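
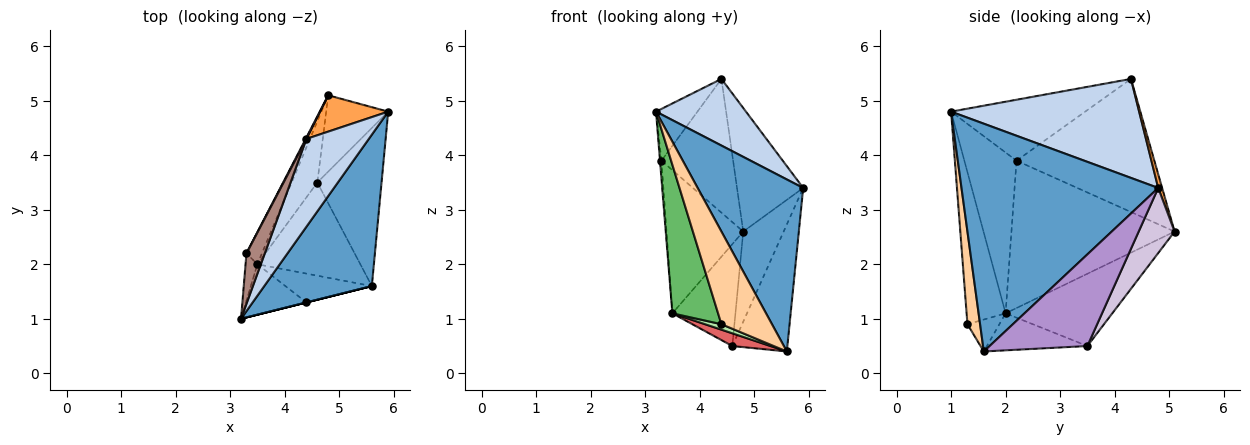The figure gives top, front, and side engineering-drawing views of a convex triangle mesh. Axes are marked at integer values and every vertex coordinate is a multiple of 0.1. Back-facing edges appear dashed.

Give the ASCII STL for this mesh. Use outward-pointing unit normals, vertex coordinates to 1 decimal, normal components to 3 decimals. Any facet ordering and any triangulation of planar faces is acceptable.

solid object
 facet normal 0.814 -0.436 0.384
  outer loop
   vertex 5.6 1.6 0.4
   vertex 5.9 4.8 3.4
   vertex 3.2 1.0 4.8
  endloop
 endfacet
 facet normal 0.784 -0.375 0.494
  outer loop
   vertex 4.4 4.3 5.4
   vertex 3.2 1.0 4.8
   vertex 5.9 4.8 3.4
  endloop
 endfacet
 facet normal 0.056 0.958 0.282
  outer loop
   vertex 4.4 4.3 5.4
   vertex 5.9 4.8 3.4
   vertex 4.8 5.1 2.6
  endloop
 endfacet
 facet normal 0.243 -0.970 0.000
  outer loop
   vertex 4.4 1.3 0.9
   vertex 5.6 1.6 0.4
   vertex 3.2 1.0 4.8
  endloop
 endfacet
 facet normal -0.628 -0.737 -0.250
  outer loop
   vertex 4.4 1.3 0.9
   vertex 3.2 1.0 4.8
   vertex 3.5 2.0 1.1
  endloop
 endfacet
 facet normal -0.341 -0.175 -0.924
  outer loop
   vertex 4.4 1.3 0.9
   vertex 3.5 2.0 1.1
   vertex 5.6 1.6 0.4
  endloop
 endfacet
 facet normal -0.335 -0.127 -0.933
  outer loop
   vertex 4.6 3.5 0.5
   vertex 5.6 1.6 0.4
   vertex 3.5 2.0 1.1
  endloop
 endfacet
 facet normal -0.823 0.487 -0.292
  outer loop
   vertex 4.6 3.5 0.5
   vertex 3.5 2.0 1.1
   vertex 4.8 5.1 2.6
  endloop
 endfacet
 facet normal 0.744 0.419 -0.521
  outer loop
   vertex 4.6 3.5 0.5
   vertex 5.9 4.8 3.4
   vertex 5.6 1.6 0.4
  endloop
 endfacet
 facet normal 0.561 0.632 -0.535
  outer loop
   vertex 4.6 3.5 0.5
   vertex 4.8 5.1 2.6
   vertex 5.9 4.8 3.4
  endloop
 endfacet
 facet normal -0.918 0.284 0.276
  outer loop
   vertex 3.3 2.2 3.9
   vertex 3.2 1.0 4.8
   vertex 4.4 4.3 5.4
  endloop
 endfacet
 facet normal -0.997 0.028 -0.073
  outer loop
   vertex 3.3 2.2 3.9
   vertex 3.5 2.0 1.1
   vertex 3.2 1.0 4.8
  endloop
 endfacet
 facet normal -0.887 0.461 0.005
  outer loop
   vertex 3.3 2.2 3.9
   vertex 4.4 4.3 5.4
   vertex 4.8 5.1 2.6
  endloop
 endfacet
 facet normal -0.901 0.424 -0.095
  outer loop
   vertex 3.3 2.2 3.9
   vertex 4.8 5.1 2.6
   vertex 3.5 2.0 1.1
  endloop
 endfacet
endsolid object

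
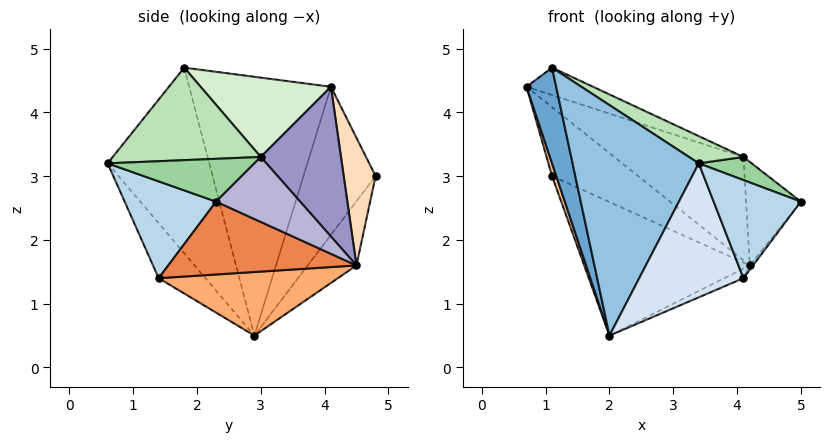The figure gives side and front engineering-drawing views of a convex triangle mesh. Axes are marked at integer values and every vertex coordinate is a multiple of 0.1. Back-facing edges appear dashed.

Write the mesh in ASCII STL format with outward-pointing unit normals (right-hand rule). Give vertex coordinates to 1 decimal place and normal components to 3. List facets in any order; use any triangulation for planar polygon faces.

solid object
 facet normal -0.947 -0.198 -0.255
  outer loop
   vertex 1.1 1.8 4.7
   vertex 0.7 4.1 4.4
   vertex 2.0 2.9 0.5
  endloop
 endfacet
 facet normal -0.594 -0.738 -0.321
  outer loop
   vertex 1.1 1.8 4.7
   vertex 2.0 2.9 0.5
   vertex 3.4 0.6 3.2
  endloop
 endfacet
 facet normal 0.724 -0.690 -0.025
  outer loop
   vertex 4.1 1.4 1.4
   vertex 5.0 2.3 2.6
   vertex 3.4 0.6 3.2
  endloop
 endfacet
 facet normal -0.357 -0.794 -0.492
  outer loop
   vertex 4.1 1.4 1.4
   vertex 3.4 0.6 3.2
   vertex 2.0 2.9 0.5
  endloop
 endfacet
 facet normal 0.795 0.013 -0.606
  outer loop
   vertex 4.1 1.4 1.4
   vertex 4.2 4.5 1.6
   vertex 5.0 2.3 2.6
  endloop
 endfacet
 facet normal 0.420 0.045 -0.906
  outer loop
   vertex 4.1 1.4 1.4
   vertex 2.0 2.9 0.5
   vertex 4.2 4.5 1.6
  endloop
 endfacet
 facet normal -0.952 -0.056 -0.300
  outer loop
   vertex 1.1 4.8 3.0
   vertex 2.0 2.9 0.5
   vertex 0.7 4.1 4.4
  endloop
 endfacet
 facet normal 0.302 0.815 0.494
  outer loop
   vertex 1.1 4.8 3.0
   vertex 0.7 4.1 4.4
   vertex 4.2 4.5 1.6
  endloop
 endfacet
 facet normal -0.217 0.738 -0.639
  outer loop
   vertex 1.1 4.8 3.0
   vertex 4.2 4.5 1.6
   vertex 2.0 2.9 0.5
  endloop
 endfacet
 facet normal 0.510 -0.184 0.840
  outer loop
   vertex 4.1 3.0 3.3
   vertex 3.4 0.6 3.2
   vertex 5.0 2.3 2.6
  endloop
 endfacet
 facet normal 0.473 -0.174 0.864
  outer loop
   vertex 4.1 3.0 3.3
   vertex 1.1 1.8 4.7
   vertex 3.4 0.6 3.2
  endloop
 endfacet
 facet normal 0.355 0.181 0.917
  outer loop
   vertex 4.1 3.0 3.3
   vertex 0.7 4.1 4.4
   vertex 1.1 1.8 4.7
  endloop
 endfacet
 facet normal 0.416 0.670 0.615
  outer loop
   vertex 4.1 3.0 3.3
   vertex 4.2 4.5 1.6
   vertex 0.7 4.1 4.4
  endloop
 endfacet
 facet normal 0.740 0.482 0.469
  outer loop
   vertex 4.1 3.0 3.3
   vertex 5.0 2.3 2.6
   vertex 4.2 4.5 1.6
  endloop
 endfacet
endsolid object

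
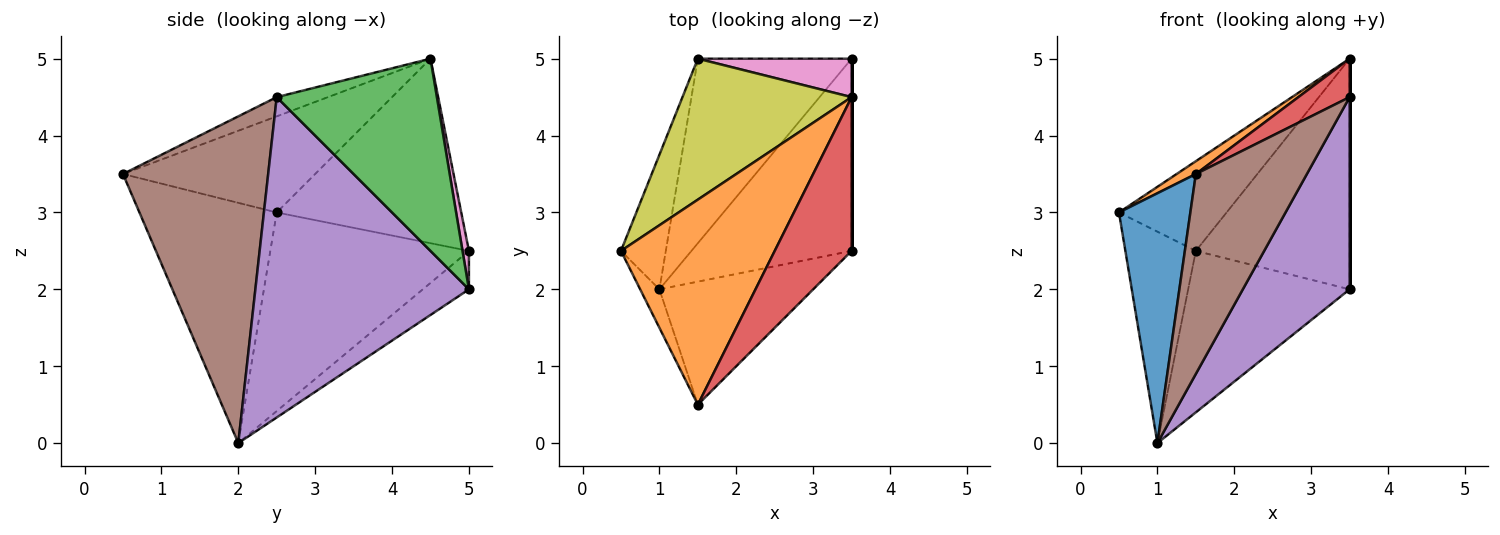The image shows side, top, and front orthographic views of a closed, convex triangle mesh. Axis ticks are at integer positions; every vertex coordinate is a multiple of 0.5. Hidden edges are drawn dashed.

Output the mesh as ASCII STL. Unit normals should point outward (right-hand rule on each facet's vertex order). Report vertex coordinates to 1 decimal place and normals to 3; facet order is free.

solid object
 facet normal -0.885 -0.460 -0.071
  outer loop
   vertex 1.0 2.0 0.0
   vertex 1.5 0.5 3.5
   vertex 0.5 2.5 3.0
  endloop
 endfacet
 facet normal -0.529 -0.053 0.847
  outer loop
   vertex 3.5 4.5 5.0
   vertex 0.5 2.5 3.0
   vertex 1.5 0.5 3.5
  endloop
 endfacet
 facet normal 1.000 0.000 0.000
  outer loop
   vertex 3.5 2.5 4.5
   vertex 3.5 5.0 2.0
   vertex 3.5 4.5 5.0
  endloop
 endfacet
 facet normal -0.236 -0.236 0.943
  outer loop
   vertex 3.5 2.5 4.5
   vertex 3.5 4.5 5.0
   vertex 1.5 0.5 3.5
  endloop
 endfacet
 facet normal 0.816 -0.408 -0.408
  outer loop
   vertex 3.5 2.5 4.5
   vertex 1.0 2.0 0.0
   vertex 3.5 5.0 2.0
  endloop
 endfacet
 facet normal 0.744 -0.569 -0.350
  outer loop
   vertex 3.5 2.5 4.5
   vertex 1.5 0.5 3.5
   vertex 1.0 2.0 0.0
  endloop
 endfacet
 facet normal 0.041 0.986 0.164
  outer loop
   vertex 1.5 5.0 2.5
   vertex 3.5 4.5 5.0
   vertex 3.5 5.0 2.0
  endloop
 endfacet
 facet normal -0.185 0.647 -0.740
  outer loop
   vertex 1.5 5.0 2.5
   vertex 3.5 5.0 2.0
   vertex 1.0 2.0 0.0
  endloop
 endfacet
 facet normal -0.677 0.395 0.621
  outer loop
   vertex 1.5 5.0 2.5
   vertex 0.5 2.5 3.0
   vertex 3.5 4.5 5.0
  endloop
 endfacet
 facet normal -0.922 0.327 -0.208
  outer loop
   vertex 1.5 5.0 2.5
   vertex 1.0 2.0 0.0
   vertex 0.5 2.5 3.0
  endloop
 endfacet
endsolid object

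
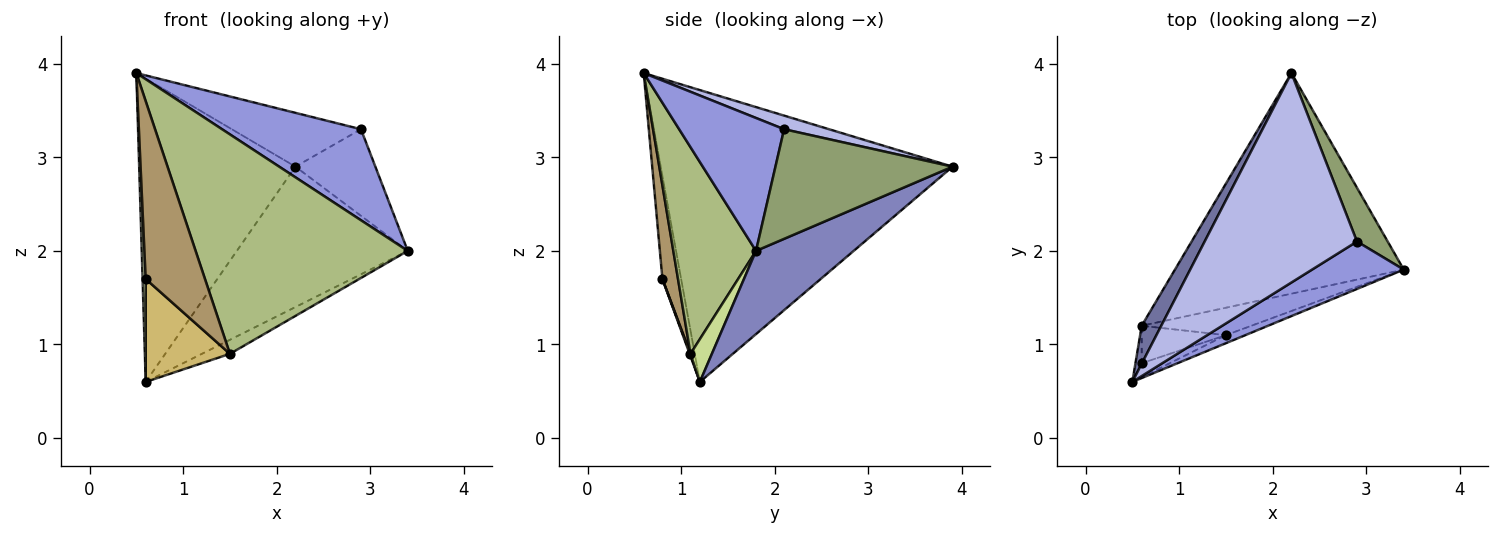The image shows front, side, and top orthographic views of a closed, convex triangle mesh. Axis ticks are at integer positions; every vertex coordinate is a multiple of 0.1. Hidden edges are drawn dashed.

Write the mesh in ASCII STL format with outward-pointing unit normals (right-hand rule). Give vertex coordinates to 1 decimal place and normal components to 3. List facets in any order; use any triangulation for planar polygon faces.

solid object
 facet normal -0.880 0.471 0.059
  outer loop
   vertex 0.6 1.2 0.6
   vertex 0.5 0.6 3.9
   vertex 2.2 3.9 2.9
  endloop
 endfacet
 facet normal 0.293 0.513 -0.807
  outer loop
   vertex 0.6 1.2 0.6
   vertex 2.2 3.9 2.9
   vertex 3.4 1.8 2.0
  endloop
 endfacet
 facet normal 0.556 -0.737 0.384
  outer loop
   vertex 2.9 2.1 3.3
   vertex 0.5 0.6 3.9
   vertex 3.4 1.8 2.0
  endloop
 endfacet
 facet normal 0.086 0.248 0.965
  outer loop
   vertex 2.9 2.1 3.3
   vertex 2.2 3.9 2.9
   vertex 0.5 0.6 3.9
  endloop
 endfacet
 facet normal 0.883 0.398 0.248
  outer loop
   vertex 2.9 2.1 3.3
   vertex 3.4 1.8 2.0
   vertex 2.2 3.9 2.9
  endloop
 endfacet
 facet normal 0.363 -0.931 -0.034
  outer loop
   vertex 1.5 1.1 0.9
   vertex 3.4 1.8 2.0
   vertex 0.5 0.6 3.9
  endloop
 endfacet
 facet normal 0.328 0.431 -0.841
  outer loop
   vertex 1.5 1.1 0.9
   vertex 0.6 1.2 0.6
   vertex 3.4 1.8 2.0
  endloop
 endfacet
 facet normal -0.985 -0.164 -0.060
  outer loop
   vertex 0.6 0.8 1.7
   vertex 0.5 0.6 3.9
   vertex 0.6 1.2 0.6
  endloop
 endfacet
 facet normal 0.254 -0.964 -0.076
  outer loop
   vertex 0.6 0.8 1.7
   vertex 1.5 1.1 0.9
   vertex 0.5 0.6 3.9
  endloop
 endfacet
 facet normal 0.009 -0.940 -0.342
  outer loop
   vertex 0.6 0.8 1.7
   vertex 0.6 1.2 0.6
   vertex 1.5 1.1 0.9
  endloop
 endfacet
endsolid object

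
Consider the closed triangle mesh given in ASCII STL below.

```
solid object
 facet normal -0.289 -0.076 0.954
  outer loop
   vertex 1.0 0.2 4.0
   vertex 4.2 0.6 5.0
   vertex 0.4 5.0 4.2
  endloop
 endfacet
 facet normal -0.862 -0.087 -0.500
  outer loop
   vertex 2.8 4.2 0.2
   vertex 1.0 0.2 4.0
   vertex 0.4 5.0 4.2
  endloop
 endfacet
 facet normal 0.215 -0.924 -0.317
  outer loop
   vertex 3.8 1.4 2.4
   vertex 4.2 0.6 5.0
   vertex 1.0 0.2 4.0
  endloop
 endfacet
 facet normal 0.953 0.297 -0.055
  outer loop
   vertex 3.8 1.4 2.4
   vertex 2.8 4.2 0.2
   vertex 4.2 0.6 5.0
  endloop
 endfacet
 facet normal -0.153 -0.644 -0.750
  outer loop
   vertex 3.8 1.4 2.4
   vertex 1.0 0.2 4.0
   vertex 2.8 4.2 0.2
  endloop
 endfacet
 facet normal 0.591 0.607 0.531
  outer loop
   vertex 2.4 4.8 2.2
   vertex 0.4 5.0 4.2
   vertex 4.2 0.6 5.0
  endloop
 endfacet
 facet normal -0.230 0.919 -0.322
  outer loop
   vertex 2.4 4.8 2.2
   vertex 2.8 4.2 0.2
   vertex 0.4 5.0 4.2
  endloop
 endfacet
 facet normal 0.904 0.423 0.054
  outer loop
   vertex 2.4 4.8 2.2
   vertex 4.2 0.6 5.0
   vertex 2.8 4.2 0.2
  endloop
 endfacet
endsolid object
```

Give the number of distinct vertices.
6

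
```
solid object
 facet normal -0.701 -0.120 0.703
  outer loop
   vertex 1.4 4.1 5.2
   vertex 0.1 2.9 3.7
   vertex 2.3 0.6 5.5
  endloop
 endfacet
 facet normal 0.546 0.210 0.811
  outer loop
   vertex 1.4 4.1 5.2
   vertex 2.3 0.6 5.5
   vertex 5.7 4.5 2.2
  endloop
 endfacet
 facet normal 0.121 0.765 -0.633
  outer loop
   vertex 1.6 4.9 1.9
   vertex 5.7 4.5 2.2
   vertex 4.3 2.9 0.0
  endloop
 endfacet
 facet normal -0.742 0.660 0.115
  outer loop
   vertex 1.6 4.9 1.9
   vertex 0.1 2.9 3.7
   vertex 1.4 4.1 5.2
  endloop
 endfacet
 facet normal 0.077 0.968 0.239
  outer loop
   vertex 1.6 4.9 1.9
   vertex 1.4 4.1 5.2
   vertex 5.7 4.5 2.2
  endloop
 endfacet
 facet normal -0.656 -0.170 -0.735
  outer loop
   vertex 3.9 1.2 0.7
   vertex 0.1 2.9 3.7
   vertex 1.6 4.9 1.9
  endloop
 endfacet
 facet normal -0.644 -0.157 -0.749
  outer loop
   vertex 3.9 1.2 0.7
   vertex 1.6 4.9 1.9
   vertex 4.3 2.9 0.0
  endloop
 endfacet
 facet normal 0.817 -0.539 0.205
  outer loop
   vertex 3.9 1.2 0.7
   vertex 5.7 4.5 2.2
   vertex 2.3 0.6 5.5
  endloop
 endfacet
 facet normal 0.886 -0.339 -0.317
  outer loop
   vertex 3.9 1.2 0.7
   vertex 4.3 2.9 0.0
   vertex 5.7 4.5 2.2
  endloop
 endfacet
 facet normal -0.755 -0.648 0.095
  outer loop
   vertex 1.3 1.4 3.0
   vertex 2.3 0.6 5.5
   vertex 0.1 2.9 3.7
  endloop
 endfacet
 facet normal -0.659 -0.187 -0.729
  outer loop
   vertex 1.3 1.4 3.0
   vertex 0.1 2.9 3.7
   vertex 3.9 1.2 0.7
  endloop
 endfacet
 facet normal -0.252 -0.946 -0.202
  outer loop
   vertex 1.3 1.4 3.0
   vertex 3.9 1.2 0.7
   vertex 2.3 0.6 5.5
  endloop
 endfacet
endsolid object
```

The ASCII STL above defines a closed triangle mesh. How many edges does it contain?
18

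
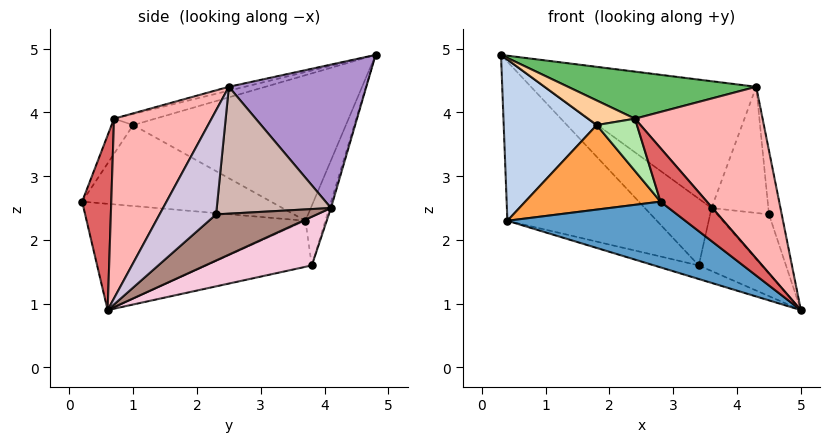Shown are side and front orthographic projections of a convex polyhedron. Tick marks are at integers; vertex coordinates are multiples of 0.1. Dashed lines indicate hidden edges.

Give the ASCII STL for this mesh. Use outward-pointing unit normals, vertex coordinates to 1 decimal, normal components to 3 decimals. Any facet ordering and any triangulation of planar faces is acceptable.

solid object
 facet normal -0.508 -0.413 -0.755
  outer loop
   vertex 0.4 3.7 2.3
   vertex 5.0 0.6 0.9
   vertex 2.8 0.2 2.6
  endloop
 endfacet
 facet normal -0.908 -0.397 0.133
  outer loop
   vertex 0.4 3.7 2.3
   vertex 1.8 1.0 3.8
   vertex 0.3 4.8 4.9
  endloop
 endfacet
 facet normal -0.781 -0.559 -0.278
  outer loop
   vertex 0.4 3.7 2.3
   vertex 2.8 0.2 2.6
   vertex 1.8 1.0 3.8
  endloop
 endfacet
 facet normal -0.334 -0.381 0.862
  outer loop
   vertex 2.4 0.7 3.9
   vertex 0.3 4.8 4.9
   vertex 1.8 1.0 3.8
  endloop
 endfacet
 facet normal -0.021 -0.247 0.969
  outer loop
   vertex 2.4 0.7 3.9
   vertex 4.3 2.5 4.4
   vertex 0.3 4.8 4.9
  endloop
 endfacet
 facet normal -0.464 -0.865 0.190
  outer loop
   vertex 2.4 0.7 3.9
   vertex 1.8 1.0 3.8
   vertex 2.8 0.2 2.6
  endloop
 endfacet
 facet normal 0.478 -0.761 0.440
  outer loop
   vertex 2.4 0.7 3.9
   vertex 2.8 0.2 2.6
   vertex 5.0 0.6 0.9
  endloop
 endfacet
 facet normal 0.531 -0.695 0.484
  outer loop
   vertex 2.4 0.7 3.9
   vertex 5.0 0.6 0.9
   vertex 4.3 2.5 4.4
  endloop
 endfacet
 facet normal 0.487 0.748 0.451
  outer loop
   vertex 3.6 4.1 2.5
   vertex 0.3 4.8 4.9
   vertex 4.3 2.5 4.4
  endloop
 endfacet
 facet normal 0.973 0.220 0.075
  outer loop
   vertex 4.5 2.3 2.4
   vertex 4.3 2.5 4.4
   vertex 5.0 0.6 0.9
  endloop
 endfacet
 facet normal 0.868 0.446 -0.216
  outer loop
   vertex 4.5 2.3 2.4
   vertex 5.0 0.6 0.9
   vertex 3.6 4.1 2.5
  endloop
 endfacet
 facet normal 0.895 0.445 0.045
  outer loop
   vertex 4.5 2.3 2.4
   vertex 3.6 4.1 2.5
   vertex 4.3 2.5 4.4
  endloop
 endfacet
 facet normal -0.229 0.097 -0.969
  outer loop
   vertex 3.4 3.8 1.6
   vertex 5.0 0.6 0.9
   vertex 0.4 3.7 2.3
  endloop
 endfacet
 facet normal 0.809 0.479 -0.340
  outer loop
   vertex 3.4 3.8 1.6
   vertex 3.6 4.1 2.5
   vertex 5.0 0.6 0.9
  endloop
 endfacet
 facet normal -0.122 0.912 -0.391
  outer loop
   vertex 3.4 3.8 1.6
   vertex 0.4 3.7 2.3
   vertex 0.3 4.8 4.9
  endloop
 endfacet
 facet normal -0.025 0.950 -0.311
  outer loop
   vertex 3.4 3.8 1.6
   vertex 0.3 4.8 4.9
   vertex 3.6 4.1 2.5
  endloop
 endfacet
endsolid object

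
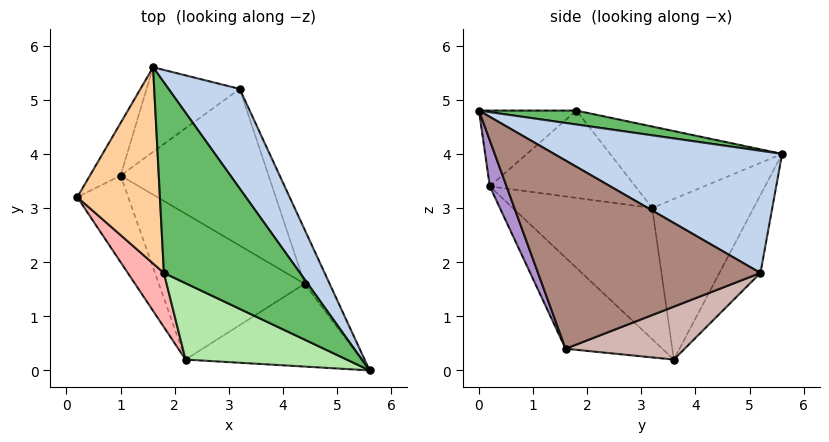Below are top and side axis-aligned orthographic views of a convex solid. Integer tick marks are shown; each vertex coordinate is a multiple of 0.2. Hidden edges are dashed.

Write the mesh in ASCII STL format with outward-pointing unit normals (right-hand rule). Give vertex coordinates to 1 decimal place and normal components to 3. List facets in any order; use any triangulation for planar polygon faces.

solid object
 facet normal -0.823 0.546 -0.157
  outer loop
   vertex 1.0 3.6 0.2
   vertex 0.2 3.2 3.0
   vertex 1.6 5.6 4.0
  endloop
 endfacet
 facet normal 0.712 0.567 0.414
  outer loop
   vertex 3.2 5.2 1.8
   vertex 1.6 5.6 4.0
   vertex 5.6 0.0 4.8
  endloop
 endfacet
 facet normal -0.333 0.855 -0.398
  outer loop
   vertex 3.2 5.2 1.8
   vertex 1.0 3.6 0.2
   vertex 1.6 5.6 4.0
  endloop
 endfacet
 facet normal -0.698 0.112 0.708
  outer loop
   vertex 1.8 1.8 4.8
   vertex 1.6 5.6 4.0
   vertex 0.2 3.2 3.0
  endloop
 endfacet
 facet normal 0.099 0.210 0.973
  outer loop
   vertex 1.8 1.8 4.8
   vertex 5.6 0.0 4.8
   vertex 1.6 5.6 4.0
  endloop
 endfacet
 facet normal -0.317 -0.668 0.673
  outer loop
   vertex 2.2 0.2 3.4
   vertex 5.6 0.0 4.8
   vertex 1.8 1.8 4.8
  endloop
 endfacet
 facet normal -0.775 -0.556 -0.301
  outer loop
   vertex 2.2 0.2 3.4
   vertex 0.2 3.2 3.0
   vertex 1.0 3.6 0.2
  endloop
 endfacet
 facet normal -0.805 -0.492 0.332
  outer loop
   vertex 2.2 0.2 3.4
   vertex 1.8 1.8 4.8
   vertex 0.2 3.2 3.0
  endloop
 endfacet
 facet normal 0.095 -0.927 -0.363
  outer loop
   vertex 4.4 1.6 0.4
   vertex 5.6 0.0 4.8
   vertex 2.2 0.2 3.4
  endloop
 endfacet
 facet normal -0.377 -0.702 -0.604
  outer loop
   vertex 4.4 1.6 0.4
   vertex 2.2 0.2 3.4
   vertex 1.0 3.6 0.2
  endloop
 endfacet
 facet normal 0.926 0.357 -0.123
  outer loop
   vertex 4.4 1.6 0.4
   vertex 3.2 5.2 1.8
   vertex 5.6 0.0 4.8
  endloop
 endfacet
 facet normal 0.304 0.432 -0.849
  outer loop
   vertex 4.4 1.6 0.4
   vertex 1.0 3.6 0.2
   vertex 3.2 5.2 1.8
  endloop
 endfacet
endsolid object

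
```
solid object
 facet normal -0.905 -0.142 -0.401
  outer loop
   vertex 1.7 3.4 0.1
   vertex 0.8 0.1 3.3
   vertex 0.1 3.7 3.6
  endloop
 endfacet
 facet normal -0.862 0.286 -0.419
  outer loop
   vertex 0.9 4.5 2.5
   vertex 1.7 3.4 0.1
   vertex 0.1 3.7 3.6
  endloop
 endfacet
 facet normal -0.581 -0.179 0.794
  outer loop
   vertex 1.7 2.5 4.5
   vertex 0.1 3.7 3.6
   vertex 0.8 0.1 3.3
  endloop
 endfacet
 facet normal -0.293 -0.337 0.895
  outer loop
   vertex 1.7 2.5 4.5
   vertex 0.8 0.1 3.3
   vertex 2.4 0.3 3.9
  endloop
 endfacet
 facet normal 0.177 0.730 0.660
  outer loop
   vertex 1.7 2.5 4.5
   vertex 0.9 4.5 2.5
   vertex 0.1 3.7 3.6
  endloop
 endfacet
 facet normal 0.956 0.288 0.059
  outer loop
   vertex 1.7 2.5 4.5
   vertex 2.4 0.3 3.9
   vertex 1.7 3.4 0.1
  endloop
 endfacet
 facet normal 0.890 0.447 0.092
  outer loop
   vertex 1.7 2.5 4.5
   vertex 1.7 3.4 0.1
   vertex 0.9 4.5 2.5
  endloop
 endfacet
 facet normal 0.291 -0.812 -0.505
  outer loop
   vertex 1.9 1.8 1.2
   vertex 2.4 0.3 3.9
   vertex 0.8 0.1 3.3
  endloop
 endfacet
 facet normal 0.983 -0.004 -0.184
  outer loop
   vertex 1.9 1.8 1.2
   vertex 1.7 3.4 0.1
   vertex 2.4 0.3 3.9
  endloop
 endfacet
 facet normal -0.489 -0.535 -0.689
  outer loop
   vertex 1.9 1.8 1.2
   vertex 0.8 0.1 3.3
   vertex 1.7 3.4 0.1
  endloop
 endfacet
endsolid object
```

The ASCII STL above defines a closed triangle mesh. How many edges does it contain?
15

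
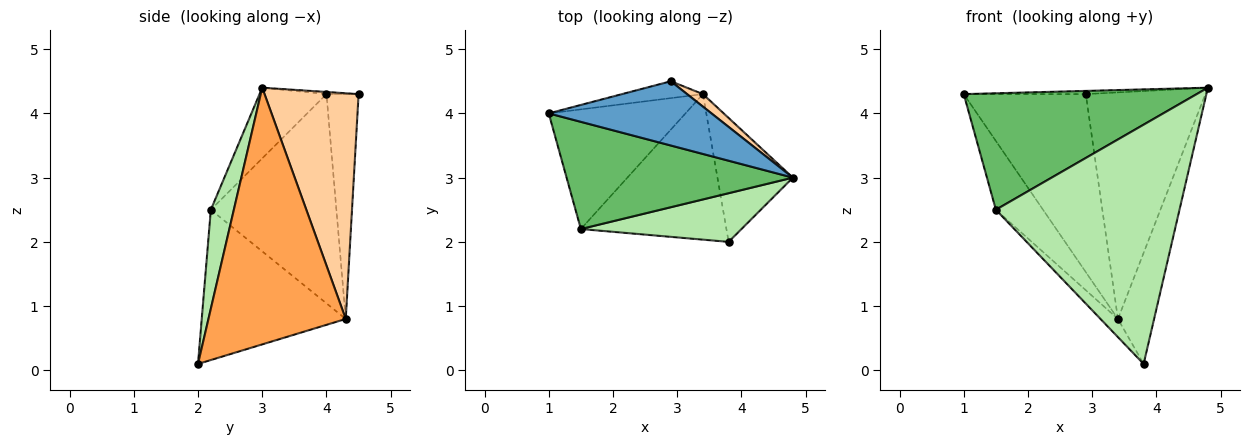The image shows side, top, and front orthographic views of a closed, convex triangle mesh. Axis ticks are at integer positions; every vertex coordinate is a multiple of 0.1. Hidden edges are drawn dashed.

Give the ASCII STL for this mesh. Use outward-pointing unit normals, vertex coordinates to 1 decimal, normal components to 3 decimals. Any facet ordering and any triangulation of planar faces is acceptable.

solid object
 facet normal -0.013 0.050 0.999
  outer loop
   vertex 2.9 4.5 4.3
   vertex 1.0 4.0 4.3
   vertex 4.8 3.0 4.4
  endloop
 endfacet
 facet normal -0.253 0.963 -0.091
  outer loop
   vertex 3.4 4.3 0.8
   vertex 1.0 4.0 4.3
   vertex 2.9 4.5 4.3
  endloop
 endfacet
 facet normal 0.930 0.245 -0.273
  outer loop
   vertex 3.4 4.3 0.8
   vertex 4.8 3.0 4.4
   vertex 3.8 2.0 0.1
  endloop
 endfacet
 facet normal 0.618 0.785 0.043
  outer loop
   vertex 3.4 4.3 0.8
   vertex 2.9 4.5 4.3
   vertex 4.8 3.0 4.4
  endloop
 endfacet
 facet normal -0.207 -0.720 0.662
  outer loop
   vertex 1.5 2.2 2.5
   vertex 4.8 3.0 4.4
   vertex 1.0 4.0 4.3
  endloop
 endfacet
 facet normal 0.122 -0.973 0.198
  outer loop
   vertex 1.5 2.2 2.5
   vertex 3.8 2.0 0.1
   vertex 4.8 3.0 4.4
  endloop
 endfacet
 facet normal -0.799 0.300 -0.522
  outer loop
   vertex 1.5 2.2 2.5
   vertex 1.0 4.0 4.3
   vertex 3.4 4.3 0.8
  endloop
 endfacet
 facet normal -0.716 0.086 -0.693
  outer loop
   vertex 1.5 2.2 2.5
   vertex 3.4 4.3 0.8
   vertex 3.8 2.0 0.1
  endloop
 endfacet
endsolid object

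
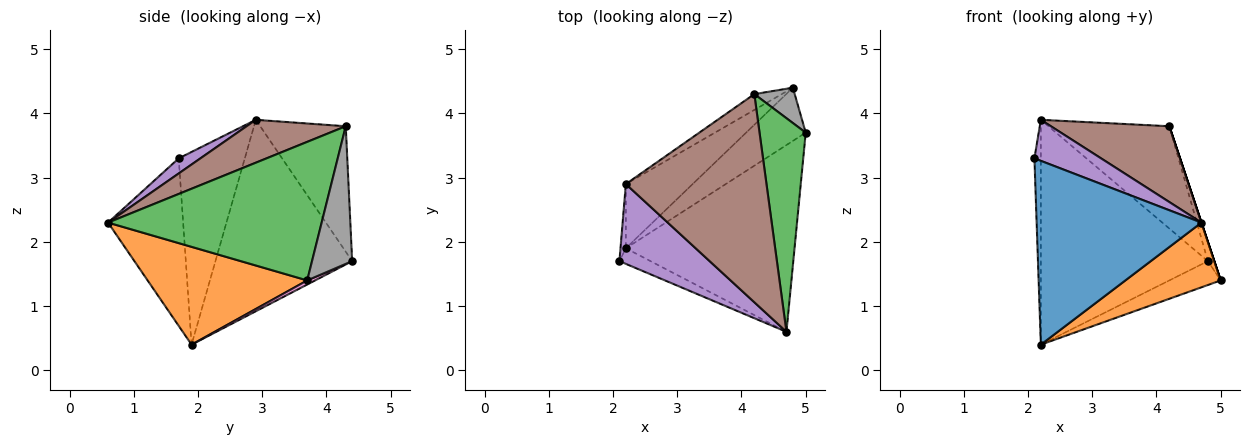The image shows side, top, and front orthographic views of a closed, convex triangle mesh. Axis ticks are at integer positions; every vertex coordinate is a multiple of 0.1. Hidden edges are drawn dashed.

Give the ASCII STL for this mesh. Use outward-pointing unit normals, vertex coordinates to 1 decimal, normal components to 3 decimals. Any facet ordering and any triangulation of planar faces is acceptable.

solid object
 facet normal -0.413 -0.907 -0.077
  outer loop
   vertex 2.2 1.9 0.4
   vertex 4.7 0.6 2.3
   vertex 2.1 1.7 3.3
  endloop
 endfacet
 facet normal 0.481 -0.287 -0.829
  outer loop
   vertex 2.2 1.9 0.4
   vertex 5.0 3.7 1.4
   vertex 4.7 0.6 2.3
  endloop
 endfacet
 facet normal 0.949 0.000 0.316
  outer loop
   vertex 4.2 4.3 3.8
   vertex 4.7 0.6 2.3
   vertex 5.0 3.7 1.4
  endloop
 endfacet
 facet normal -0.995 0.097 -0.028
  outer loop
   vertex 2.2 2.9 3.9
   vertex 2.2 1.9 0.4
   vertex 2.1 1.7 3.3
  endloop
 endfacet
 facet normal 0.147 -0.452 0.880
  outer loop
   vertex 2.2 2.9 3.9
   vertex 2.1 1.7 3.3
   vertex 4.7 0.6 2.3
  endloop
 endfacet
 facet normal 0.275 -0.329 0.903
  outer loop
   vertex 2.2 2.9 3.9
   vertex 4.7 0.6 2.3
   vertex 4.2 4.3 3.8
  endloop
 endfacet
 facet normal 0.063 0.408 -0.911
  outer loop
   vertex 4.8 4.4 1.7
   vertex 5.0 3.7 1.4
   vertex 2.2 1.9 0.4
  endloop
 endfacet
 facet normal 0.948 0.152 0.278
  outer loop
   vertex 4.8 4.4 1.7
   vertex 4.2 4.3 3.8
   vertex 5.0 3.7 1.4
  endloop
 endfacet
 facet normal -0.619 0.756 -0.216
  outer loop
   vertex 4.8 4.4 1.7
   vertex 2.2 1.9 0.4
   vertex 2.2 2.9 3.9
  endloop
 endfacet
 facet normal -0.573 0.810 -0.125
  outer loop
   vertex 4.8 4.4 1.7
   vertex 2.2 2.9 3.9
   vertex 4.2 4.3 3.8
  endloop
 endfacet
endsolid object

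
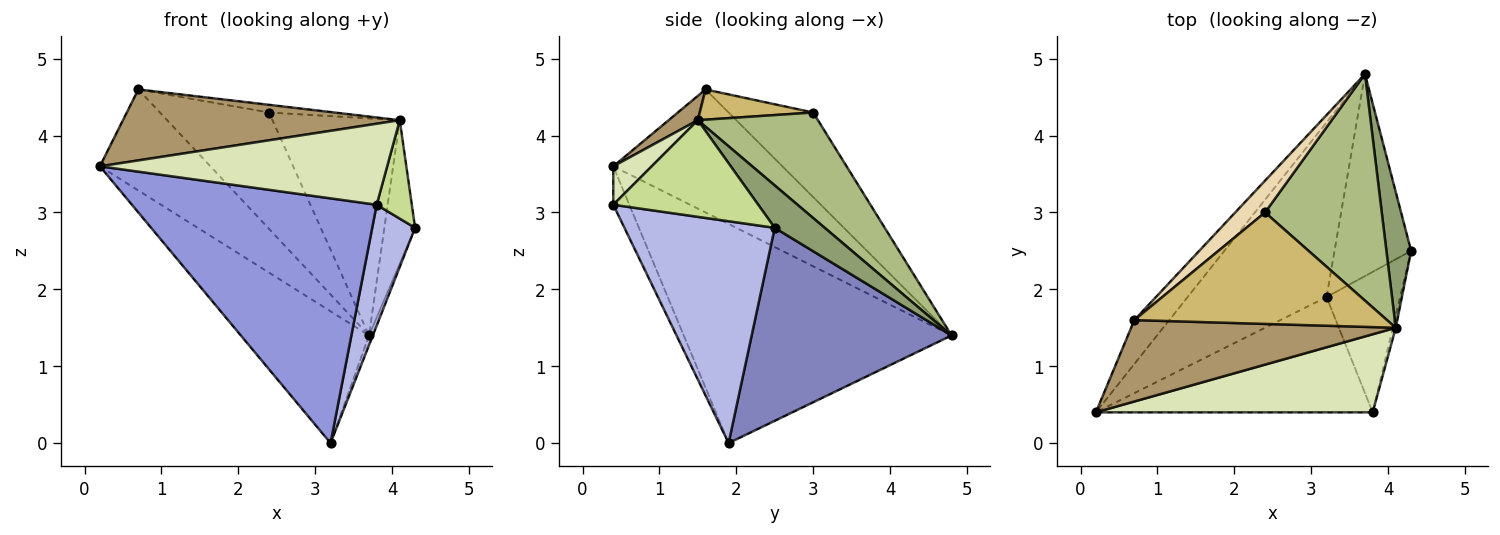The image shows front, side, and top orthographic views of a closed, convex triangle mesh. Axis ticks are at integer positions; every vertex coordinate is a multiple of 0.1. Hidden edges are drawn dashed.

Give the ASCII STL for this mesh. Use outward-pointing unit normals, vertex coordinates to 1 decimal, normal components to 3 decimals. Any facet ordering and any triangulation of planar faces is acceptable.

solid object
 facet normal -0.783 0.375 -0.496
  outer loop
   vertex 3.2 1.9 0.0
   vertex 0.2 0.4 3.6
   vertex 3.7 4.8 1.4
  endloop
 endfacet
 facet normal 0.929 0.018 -0.369
  outer loop
   vertex 3.2 1.9 0.0
   vertex 3.7 4.8 1.4
   vertex 4.3 2.5 2.8
  endloop
 endfacet
 facet normal -0.059 -0.903 -0.426
  outer loop
   vertex 3.8 0.4 3.1
   vertex 0.2 0.4 3.6
   vertex 3.2 1.9 0.0
  endloop
 endfacet
 facet normal 0.916 -0.262 -0.304
  outer loop
   vertex 3.8 0.4 3.1
   vertex 3.2 1.9 0.0
   vertex 4.3 2.5 2.8
  endloop
 endfacet
 facet normal 0.763 0.470 0.444
  outer loop
   vertex 4.1 1.5 4.2
   vertex 4.3 2.5 2.8
   vertex 3.7 4.8 1.4
  endloop
 endfacet
 facet normal 0.547 0.579 0.605
  outer loop
   vertex 4.1 1.5 4.2
   vertex 3.7 4.8 1.4
   vertex 2.4 3.0 4.3
  endloop
 endfacet
 facet normal 0.971 -0.235 -0.029
  outer loop
   vertex 4.1 1.5 4.2
   vertex 3.8 0.4 3.1
   vertex 4.3 2.5 2.8
  endloop
 endfacet
 facet normal 0.096 -0.717 0.691
  outer loop
   vertex 4.1 1.5 4.2
   vertex 0.2 0.4 3.6
   vertex 3.8 0.4 3.1
  endloop
 endfacet
 facet normal 0.069 -0.656 0.752
  outer loop
   vertex 0.7 1.6 4.6
   vertex 0.2 0.4 3.6
   vertex 4.1 1.5 4.2
  endloop
 endfacet
 facet normal 0.119 0.068 0.991
  outer loop
   vertex 0.7 1.6 4.6
   vertex 4.1 1.5 4.2
   vertex 2.4 3.0 4.3
  endloop
 endfacet
 facet normal -0.814 0.532 -0.231
  outer loop
   vertex 0.7 1.6 4.6
   vertex 3.7 4.8 1.4
   vertex 0.2 0.4 3.6
  endloop
 endfacet
 facet normal -0.599 0.772 0.211
  outer loop
   vertex 0.7 1.6 4.6
   vertex 2.4 3.0 4.3
   vertex 3.7 4.8 1.4
  endloop
 endfacet
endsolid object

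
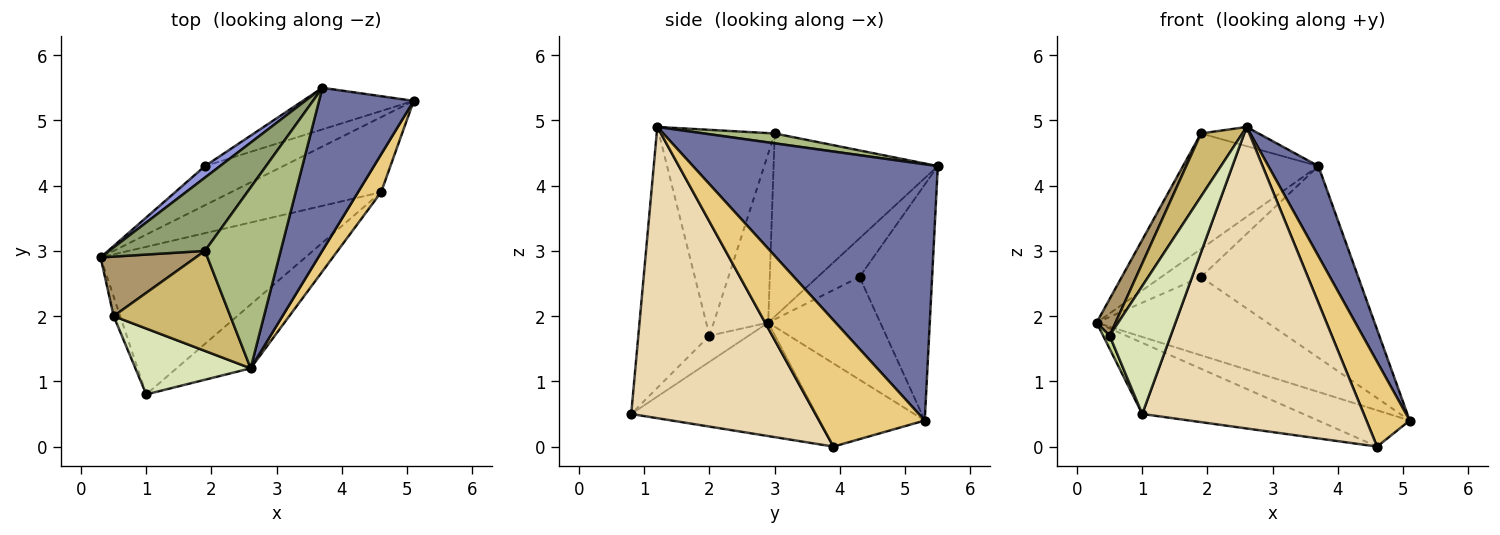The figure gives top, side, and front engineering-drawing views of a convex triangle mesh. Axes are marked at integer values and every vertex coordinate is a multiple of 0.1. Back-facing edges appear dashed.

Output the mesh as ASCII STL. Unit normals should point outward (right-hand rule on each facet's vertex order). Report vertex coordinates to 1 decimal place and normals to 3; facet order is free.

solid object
 facet normal 0.921 -0.188 0.340
  outer loop
   vertex 3.7 5.5 4.3
   vertex 2.6 1.2 4.9
   vertex 5.1 5.3 0.4
  endloop
 endfacet
 facet normal -0.506 0.771 -0.386
  outer loop
   vertex 1.9 4.3 2.6
   vertex 5.1 5.3 0.4
   vertex 0.3 2.9 1.9
  endloop
 endfacet
 facet normal -0.698 0.662 0.272
  outer loop
   vertex 1.9 4.3 2.6
   vertex 0.3 2.9 1.9
   vertex 3.7 5.5 4.3
  endloop
 endfacet
 facet normal -0.411 0.891 -0.193
  outer loop
   vertex 1.9 4.3 2.6
   vertex 3.7 5.5 4.3
   vertex 5.1 5.3 0.4
  endloop
 endfacet
 facet normal -0.715 0.590 0.374
  outer loop
   vertex 1.9 3.0 4.8
   vertex 3.7 5.5 4.3
   vertex 0.3 2.9 1.9
  endloop
 endfacet
 facet normal 0.128 0.105 0.986
  outer loop
   vertex 1.9 3.0 4.8
   vertex 2.6 1.2 4.9
   vertex 3.7 5.5 4.3
  endloop
 endfacet
 facet normal -0.958 -0.160 -0.239
  outer loop
   vertex 0.5 2.0 1.7
   vertex 0.3 2.9 1.9
   vertex 1.0 0.8 0.5
  endloop
 endfacet
 facet normal -0.719 -0.618 0.318
  outer loop
   vertex 0.5 2.0 1.7
   vertex 1.0 0.8 0.5
   vertex 2.6 1.2 4.9
  endloop
 endfacet
 facet normal -0.834 -0.290 0.470
  outer loop
   vertex 0.5 2.0 1.7
   vertex 1.9 3.0 4.8
   vertex 0.3 2.9 1.9
  endloop
 endfacet
 facet normal -0.831 -0.297 0.471
  outer loop
   vertex 0.5 2.0 1.7
   vertex 2.6 1.2 4.9
   vertex 1.9 3.0 4.8
  endloop
 endfacet
 facet normal 0.913 -0.374 0.167
  outer loop
   vertex 4.6 3.9 0.0
   vertex 5.1 5.3 0.4
   vertex 2.6 1.2 4.9
  endloop
 endfacet
 facet normal 0.631 -0.759 -0.161
  outer loop
   vertex 4.6 3.9 0.0
   vertex 2.6 1.2 4.9
   vertex 1.0 0.8 0.5
  endloop
 endfacet
 facet normal -0.447 0.390 -0.805
  outer loop
   vertex 4.6 3.9 0.0
   vertex 0.3 2.9 1.9
   vertex 5.1 5.3 0.4
  endloop
 endfacet
 facet normal -0.447 0.389 -0.806
  outer loop
   vertex 4.6 3.9 0.0
   vertex 1.0 0.8 0.5
   vertex 0.3 2.9 1.9
  endloop
 endfacet
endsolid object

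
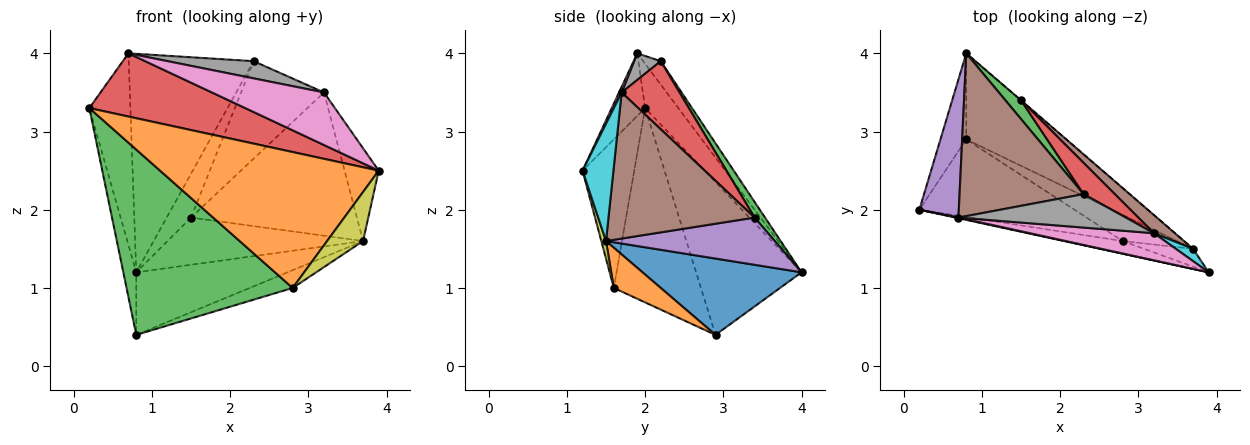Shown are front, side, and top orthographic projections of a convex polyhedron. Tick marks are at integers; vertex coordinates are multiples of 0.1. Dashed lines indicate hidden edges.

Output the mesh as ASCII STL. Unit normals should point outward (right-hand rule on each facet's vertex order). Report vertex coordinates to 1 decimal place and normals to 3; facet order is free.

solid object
 facet normal -0.979 0.120 -0.165
  outer loop
   vertex 0.8 2.9 0.4
   vertex 0.2 2.0 3.3
   vertex 0.8 4.0 1.2
  endloop
 endfacet
 facet normal -0.229 -0.969 -0.090
  outer loop
   vertex 2.8 1.6 1.0
   vertex 3.9 1.2 2.5
   vertex 0.2 2.0 3.3
  endloop
 endfacet
 facet normal -0.435 -0.830 -0.348
  outer loop
   vertex 2.8 1.6 1.0
   vertex 0.2 2.0 3.3
   vertex 0.8 2.9 0.4
  endloop
 endfacet
 facet normal -0.209 -0.978 0.010
  outer loop
   vertex 0.7 1.9 4.0
   vertex 0.2 2.0 3.3
   vertex 3.9 1.2 2.5
  endloop
 endfacet
 facet normal -0.549 0.678 0.489
  outer loop
   vertex 0.7 1.9 4.0
   vertex 0.8 4.0 1.2
   vertex 0.2 2.0 3.3
  endloop
 endfacet
 facet normal -0.112 0.797 0.594
  outer loop
   vertex 0.7 1.9 4.0
   vertex 2.3 2.2 3.9
   vertex 0.8 4.0 1.2
  endloop
 endfacet
 facet normal 0.021 -0.888 0.459
  outer loop
   vertex 3.2 1.7 3.5
   vertex 0.7 1.9 4.0
   vertex 3.9 1.2 2.5
  endloop
 endfacet
 facet normal 0.140 -0.453 0.881
  outer loop
   vertex 3.2 1.7 3.5
   vertex 2.3 2.2 3.9
   vertex 0.7 1.9 4.0
  endloop
 endfacet
 facet normal 0.122 -0.933 -0.338
  outer loop
   vertex 3.7 1.5 1.6
   vertex 3.9 1.2 2.5
   vertex 2.8 1.6 1.0
  endloop
 endfacet
 facet normal 0.667 0.738 0.098
  outer loop
   vertex 3.7 1.5 1.6
   vertex 3.2 1.7 3.5
   vertex 3.9 1.2 2.5
  endloop
 endfacet
 facet normal 0.526 0.500 -0.688
  outer loop
   vertex 3.7 1.5 1.6
   vertex 0.8 2.9 0.4
   vertex 0.8 4.0 1.2
  endloop
 endfacet
 facet normal 0.523 0.479 -0.705
  outer loop
   vertex 3.7 1.5 1.6
   vertex 2.8 1.6 1.0
   vertex 0.8 2.9 0.4
  endloop
 endfacet
 facet normal 0.367 0.855 0.367
  outer loop
   vertex 1.5 3.4 1.9
   vertex 0.8 4.0 1.2
   vertex 2.3 2.2 3.9
  endloop
 endfacet
 facet normal 0.554 0.793 0.254
  outer loop
   vertex 1.5 3.4 1.9
   vertex 2.3 2.2 3.9
   vertex 3.2 1.7 3.5
  endloop
 endfacet
 facet normal 0.653 0.757 -0.004
  outer loop
   vertex 1.5 3.4 1.9
   vertex 3.7 1.5 1.6
   vertex 0.8 4.0 1.2
  endloop
 endfacet
 facet normal 0.658 0.747 0.095
  outer loop
   vertex 1.5 3.4 1.9
   vertex 3.2 1.7 3.5
   vertex 3.7 1.5 1.6
  endloop
 endfacet
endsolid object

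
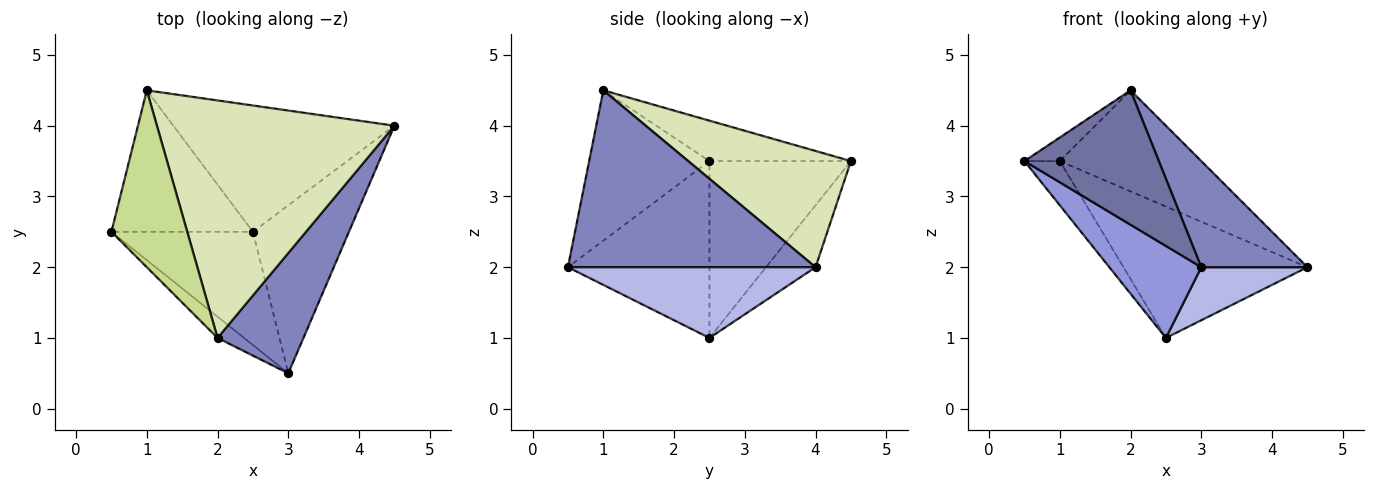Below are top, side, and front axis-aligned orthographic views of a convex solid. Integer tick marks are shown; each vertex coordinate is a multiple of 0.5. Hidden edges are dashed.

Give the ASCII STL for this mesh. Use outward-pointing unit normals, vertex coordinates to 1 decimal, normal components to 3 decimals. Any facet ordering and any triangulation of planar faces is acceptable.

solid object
 facet normal -0.662 -0.740 -0.117
  outer loop
   vertex 2.0 1.0 4.5
   vertex 0.5 2.5 3.5
   vertex 3.0 0.5 2.0
  endloop
 endfacet
 facet normal 0.839 -0.360 0.408
  outer loop
   vertex 2.0 1.0 4.5
   vertex 3.0 0.5 2.0
   vertex 4.5 4.0 2.0
  endloop
 endfacet
 facet normal -0.696 -0.453 -0.557
  outer loop
   vertex 2.5 2.5 1.0
   vertex 3.0 0.5 2.0
   vertex 0.5 2.5 3.5
  endloop
 endfacet
 facet normal 0.575 -0.246 -0.780
  outer loop
   vertex 2.5 2.5 1.0
   vertex 4.5 4.0 2.0
   vertex 3.0 0.5 2.0
  endloop
 endfacet
 facet normal -0.766 0.192 -0.613
  outer loop
   vertex 1.0 4.5 3.5
   vertex 2.5 2.5 1.0
   vertex 0.5 2.5 3.5
  endloop
 endfacet
 facet normal -0.191 0.708 -0.680
  outer loop
   vertex 1.0 4.5 3.5
   vertex 4.5 4.0 2.0
   vertex 2.5 2.5 1.0
  endloop
 endfacet
 facet normal -0.467 0.117 0.876
  outer loop
   vertex 1.0 4.5 3.5
   vertex 0.5 2.5 3.5
   vertex 2.0 1.0 4.5
  endloop
 endfacet
 facet normal 0.411 0.357 0.839
  outer loop
   vertex 1.0 4.5 3.5
   vertex 2.0 1.0 4.5
   vertex 4.5 4.0 2.0
  endloop
 endfacet
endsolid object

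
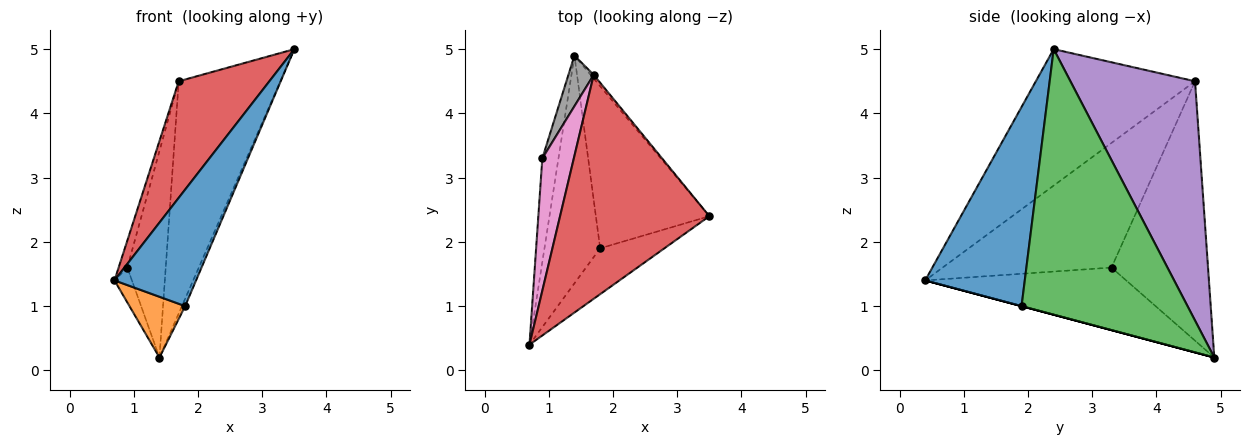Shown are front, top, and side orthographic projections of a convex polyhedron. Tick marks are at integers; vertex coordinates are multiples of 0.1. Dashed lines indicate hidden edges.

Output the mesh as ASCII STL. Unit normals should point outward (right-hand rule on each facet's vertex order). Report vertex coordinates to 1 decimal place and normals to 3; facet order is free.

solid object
 facet normal 0.751 -0.615 -0.242
  outer loop
   vertex 1.8 1.9 1.0
   vertex 3.5 2.4 5.0
   vertex 0.7 0.4 1.4
  endloop
 endfacet
 facet normal 0.000 -0.258 -0.966
  outer loop
   vertex 1.8 1.9 1.0
   vertex 0.7 0.4 1.4
   vertex 1.4 4.9 0.2
  endloop
 endfacet
 facet normal 0.919 0.018 -0.393
  outer loop
   vertex 1.8 1.9 1.0
   vertex 1.4 4.9 0.2
   vertex 3.5 2.4 5.0
  endloop
 endfacet
 facet normal -0.630 -0.359 0.689
  outer loop
   vertex 1.7 4.6 4.5
   vertex 0.7 0.4 1.4
   vertex 3.5 2.4 5.0
  endloop
 endfacet
 facet normal 0.775 0.632 -0.010
  outer loop
   vertex 1.7 4.6 4.5
   vertex 3.5 2.4 5.0
   vertex 1.4 4.9 0.2
  endloop
 endfacet
 facet normal -0.965 0.084 -0.249
  outer loop
   vertex 0.9 3.3 1.6
   vertex 1.4 4.9 0.2
   vertex 0.7 0.4 1.4
  endloop
 endfacet
 facet normal -0.968 0.050 0.245
  outer loop
   vertex 0.9 3.3 1.6
   vertex 0.7 0.4 1.4
   vertex 1.7 4.6 4.5
  endloop
 endfacet
 facet normal -0.925 0.368 0.090
  outer loop
   vertex 0.9 3.3 1.6
   vertex 1.7 4.6 4.5
   vertex 1.4 4.9 0.2
  endloop
 endfacet
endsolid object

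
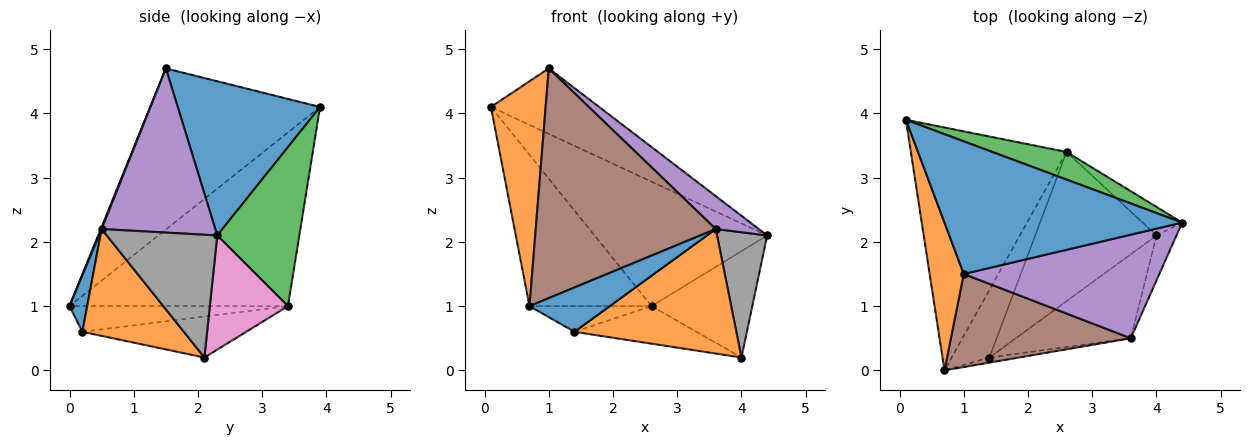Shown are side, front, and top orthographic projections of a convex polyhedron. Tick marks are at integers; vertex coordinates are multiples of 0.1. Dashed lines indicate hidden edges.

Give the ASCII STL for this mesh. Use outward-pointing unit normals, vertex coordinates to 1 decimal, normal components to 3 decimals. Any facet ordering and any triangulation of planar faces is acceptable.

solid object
 facet normal 0.503 0.382 0.775
  outer loop
   vertex 1.0 1.5 4.7
   vertex 4.4 2.3 2.1
   vertex 0.1 3.9 4.1
  endloop
 endfacet
 facet normal -0.933 -0.301 0.197
  outer loop
   vertex 1.0 1.5 4.7
   vertex 0.1 3.9 4.1
   vertex 0.7 0.0 1.0
  endloop
 endfacet
 facet normal 0.421 0.886 0.197
  outer loop
   vertex 2.6 3.4 1.0
   vertex 0.1 3.9 4.1
   vertex 4.4 2.3 2.1
  endloop
 endfacet
 facet normal -0.687 0.384 -0.616
  outer loop
   vertex 2.6 3.4 1.0
   vertex 0.7 0.0 1.0
   vertex 0.1 3.9 4.1
  endloop
 endfacet
 facet normal 0.625 -0.236 0.744
  outer loop
   vertex 3.6 0.5 2.2
   vertex 4.4 2.3 2.1
   vertex 1.0 1.5 4.7
  endloop
 endfacet
 facet normal 0.004 -0.927 0.375
  outer loop
   vertex 3.6 0.5 2.2
   vertex 1.0 1.5 4.7
   vertex 0.7 0.0 1.0
  endloop
 endfacet
 facet normal 0.599 0.773 -0.208
  outer loop
   vertex 4.0 2.1 0.2
   vertex 2.6 3.4 1.0
   vertex 4.4 2.3 2.1
  endloop
 endfacet
 facet normal 0.901 -0.409 -0.147
  outer loop
   vertex 4.0 2.1 0.2
   vertex 4.4 2.3 2.1
   vertex 3.6 0.5 2.2
  endloop
 endfacet
 facet normal -0.536 0.300 -0.789
  outer loop
   vertex 1.4 0.2 0.6
   vertex 0.7 0.0 1.0
   vertex 2.6 3.4 1.0
  endloop
 endfacet
 facet normal -0.311 0.232 -0.922
  outer loop
   vertex 1.4 0.2 0.6
   vertex 2.6 3.4 1.0
   vertex 4.0 2.1 0.2
  endloop
 endfacet
 facet normal 0.214 -0.971 -0.112
  outer loop
   vertex 1.4 0.2 0.6
   vertex 3.6 0.5 2.2
   vertex 0.7 0.0 1.0
  endloop
 endfacet
 facet normal 0.461 -0.736 -0.496
  outer loop
   vertex 1.4 0.2 0.6
   vertex 4.0 2.1 0.2
   vertex 3.6 0.5 2.2
  endloop
 endfacet
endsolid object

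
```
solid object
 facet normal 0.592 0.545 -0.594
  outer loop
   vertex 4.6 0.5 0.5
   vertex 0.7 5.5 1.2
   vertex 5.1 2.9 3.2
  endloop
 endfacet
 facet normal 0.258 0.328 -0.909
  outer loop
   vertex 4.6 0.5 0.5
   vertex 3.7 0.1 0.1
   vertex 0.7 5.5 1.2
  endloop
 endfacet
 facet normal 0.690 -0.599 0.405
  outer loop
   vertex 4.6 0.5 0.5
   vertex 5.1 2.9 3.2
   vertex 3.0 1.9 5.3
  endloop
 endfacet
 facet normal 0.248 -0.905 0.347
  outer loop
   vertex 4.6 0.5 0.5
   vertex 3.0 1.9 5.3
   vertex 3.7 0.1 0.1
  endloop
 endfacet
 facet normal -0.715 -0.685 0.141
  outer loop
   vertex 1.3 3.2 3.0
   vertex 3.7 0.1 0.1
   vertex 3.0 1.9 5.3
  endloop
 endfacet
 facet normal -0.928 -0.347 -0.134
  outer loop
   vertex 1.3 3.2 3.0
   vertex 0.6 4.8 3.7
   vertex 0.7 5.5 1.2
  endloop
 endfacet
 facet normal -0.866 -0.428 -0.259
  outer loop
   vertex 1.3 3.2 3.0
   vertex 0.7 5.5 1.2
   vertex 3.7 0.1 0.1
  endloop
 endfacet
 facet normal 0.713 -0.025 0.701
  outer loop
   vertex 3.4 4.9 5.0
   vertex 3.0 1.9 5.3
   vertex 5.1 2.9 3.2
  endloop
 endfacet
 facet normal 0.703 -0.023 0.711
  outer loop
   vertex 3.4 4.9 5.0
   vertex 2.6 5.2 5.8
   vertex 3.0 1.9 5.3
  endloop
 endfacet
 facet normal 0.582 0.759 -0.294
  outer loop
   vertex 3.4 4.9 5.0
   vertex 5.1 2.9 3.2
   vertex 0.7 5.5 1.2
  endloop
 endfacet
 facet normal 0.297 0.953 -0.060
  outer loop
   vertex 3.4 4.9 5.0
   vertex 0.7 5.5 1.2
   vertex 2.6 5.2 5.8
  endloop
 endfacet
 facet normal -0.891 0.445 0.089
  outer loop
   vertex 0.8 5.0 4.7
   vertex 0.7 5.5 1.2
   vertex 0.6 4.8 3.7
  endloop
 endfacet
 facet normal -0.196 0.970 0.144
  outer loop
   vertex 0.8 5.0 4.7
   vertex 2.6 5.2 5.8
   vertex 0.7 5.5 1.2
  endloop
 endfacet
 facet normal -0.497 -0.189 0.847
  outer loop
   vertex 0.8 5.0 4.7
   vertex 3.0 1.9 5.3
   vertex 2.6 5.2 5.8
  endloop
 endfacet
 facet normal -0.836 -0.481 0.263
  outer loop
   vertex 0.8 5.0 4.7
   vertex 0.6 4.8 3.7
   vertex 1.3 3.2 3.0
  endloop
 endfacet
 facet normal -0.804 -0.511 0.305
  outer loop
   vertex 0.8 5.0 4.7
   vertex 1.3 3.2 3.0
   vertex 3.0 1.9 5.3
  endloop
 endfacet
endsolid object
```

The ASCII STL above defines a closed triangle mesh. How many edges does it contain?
24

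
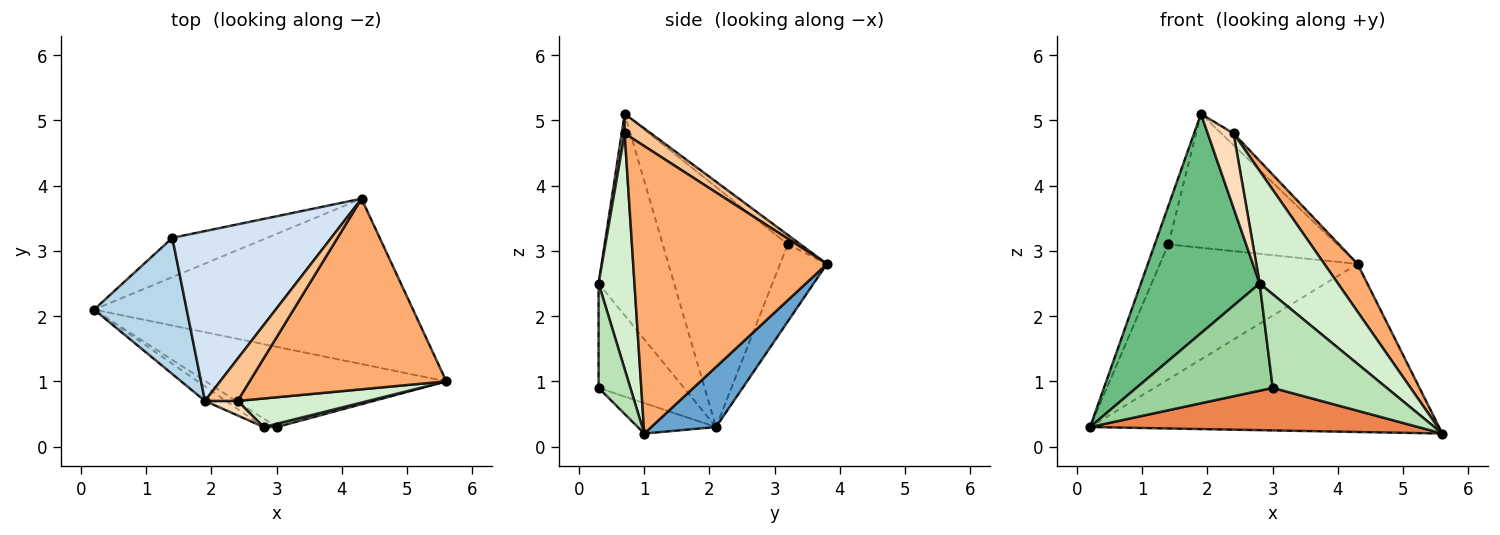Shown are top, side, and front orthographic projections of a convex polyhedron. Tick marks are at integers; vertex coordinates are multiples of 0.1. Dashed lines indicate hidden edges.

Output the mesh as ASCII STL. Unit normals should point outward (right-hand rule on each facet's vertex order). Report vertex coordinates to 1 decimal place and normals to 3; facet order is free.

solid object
 facet normal 0.131 0.707 -0.695
  outer loop
   vertex 4.3 3.8 2.8
   vertex 5.6 1.0 0.2
   vertex 0.2 2.1 0.3
  endloop
 endfacet
 facet normal -0.222 0.936 -0.273
  outer loop
   vertex 1.4 3.2 3.1
   vertex 4.3 3.8 2.8
   vertex 0.2 2.1 0.3
  endloop
 endfacet
 facet normal -0.928 0.101 0.358
  outer loop
   vertex 1.4 3.2 3.1
   vertex 0.2 2.1 0.3
   vertex 1.9 0.7 5.1
  endloop
 endfacet
 facet normal -0.047 0.618 0.785
  outer loop
   vertex 1.4 3.2 3.1
   vertex 1.9 0.7 5.1
   vertex 4.3 3.8 2.8
  endloop
 endfacet
 facet normal -0.111 -0.465 -0.878
  outer loop
   vertex 3.0 0.3 0.9
   vertex 0.2 2.1 0.3
   vertex 5.6 1.0 0.2
  endloop
 endfacet
 facet normal 0.817 -0.140 0.559
  outer loop
   vertex 2.4 0.7 4.8
   vertex 5.6 1.0 0.2
   vertex 4.3 3.8 2.8
  endloop
 endfacet
 facet normal 0.501 0.231 0.834
  outer loop
   vertex 2.4 0.7 4.8
   vertex 4.3 3.8 2.8
   vertex 1.9 0.7 5.1
  endloop
 endfacet
 facet normal 0.114 -0.975 0.189
  outer loop
   vertex 2.8 0.3 2.5
   vertex 2.4 0.7 4.8
   vertex 1.9 0.7 5.1
  endloop
 endfacet
 facet normal -0.536 -0.842 -0.056
  outer loop
   vertex 2.8 0.3 2.5
   vertex 1.9 0.7 5.1
   vertex 0.2 2.1 0.3
  endloop
 endfacet
 facet normal -0.529 -0.846 -0.066
  outer loop
   vertex 2.8 0.3 2.5
   vertex 0.2 2.1 0.3
   vertex 3.0 0.3 0.9
  endloop
 endfacet
 facet normal 0.268 -0.963 0.034
  outer loop
   vertex 2.8 0.3 2.5
   vertex 3.0 0.3 0.9
   vertex 5.6 1.0 0.2
  endloop
 endfacet
 facet normal 0.406 -0.886 0.225
  outer loop
   vertex 2.8 0.3 2.5
   vertex 5.6 1.0 0.2
   vertex 2.4 0.7 4.8
  endloop
 endfacet
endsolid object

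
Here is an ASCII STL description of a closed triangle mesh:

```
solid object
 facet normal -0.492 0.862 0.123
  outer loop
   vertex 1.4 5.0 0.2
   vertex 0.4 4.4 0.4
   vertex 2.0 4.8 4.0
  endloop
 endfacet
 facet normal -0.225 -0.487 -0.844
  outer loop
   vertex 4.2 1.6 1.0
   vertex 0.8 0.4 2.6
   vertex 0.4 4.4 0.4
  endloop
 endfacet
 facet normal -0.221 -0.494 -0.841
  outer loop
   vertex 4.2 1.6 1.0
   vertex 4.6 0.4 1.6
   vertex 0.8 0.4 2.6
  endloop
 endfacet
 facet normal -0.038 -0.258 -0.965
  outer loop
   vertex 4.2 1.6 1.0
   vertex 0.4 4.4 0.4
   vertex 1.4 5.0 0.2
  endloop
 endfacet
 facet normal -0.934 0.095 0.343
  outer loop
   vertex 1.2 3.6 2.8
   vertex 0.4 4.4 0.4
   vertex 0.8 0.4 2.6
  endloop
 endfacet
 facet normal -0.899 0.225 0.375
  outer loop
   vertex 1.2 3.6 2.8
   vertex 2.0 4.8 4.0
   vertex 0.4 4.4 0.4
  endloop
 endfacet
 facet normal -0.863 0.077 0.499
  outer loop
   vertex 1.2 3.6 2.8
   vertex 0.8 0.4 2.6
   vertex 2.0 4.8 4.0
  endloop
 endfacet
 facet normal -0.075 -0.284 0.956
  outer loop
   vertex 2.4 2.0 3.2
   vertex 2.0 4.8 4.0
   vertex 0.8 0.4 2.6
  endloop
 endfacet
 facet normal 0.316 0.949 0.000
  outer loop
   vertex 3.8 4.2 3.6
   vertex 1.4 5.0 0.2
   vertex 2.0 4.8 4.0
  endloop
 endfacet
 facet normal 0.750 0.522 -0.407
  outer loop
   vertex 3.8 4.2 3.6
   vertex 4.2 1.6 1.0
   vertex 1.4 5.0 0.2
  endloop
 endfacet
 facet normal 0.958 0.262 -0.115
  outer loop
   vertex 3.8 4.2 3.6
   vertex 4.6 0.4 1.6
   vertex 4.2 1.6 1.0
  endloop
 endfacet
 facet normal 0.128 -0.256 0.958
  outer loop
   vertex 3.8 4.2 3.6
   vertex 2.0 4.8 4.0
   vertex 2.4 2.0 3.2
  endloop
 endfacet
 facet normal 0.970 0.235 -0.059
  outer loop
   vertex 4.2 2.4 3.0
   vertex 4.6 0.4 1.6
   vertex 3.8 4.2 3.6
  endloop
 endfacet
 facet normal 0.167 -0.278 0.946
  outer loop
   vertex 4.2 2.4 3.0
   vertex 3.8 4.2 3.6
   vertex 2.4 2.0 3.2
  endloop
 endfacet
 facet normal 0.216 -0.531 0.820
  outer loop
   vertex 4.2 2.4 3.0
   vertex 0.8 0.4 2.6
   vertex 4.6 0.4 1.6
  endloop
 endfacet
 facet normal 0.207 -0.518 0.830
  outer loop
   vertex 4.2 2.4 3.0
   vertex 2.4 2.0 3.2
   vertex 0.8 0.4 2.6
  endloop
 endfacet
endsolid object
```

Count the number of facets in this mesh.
16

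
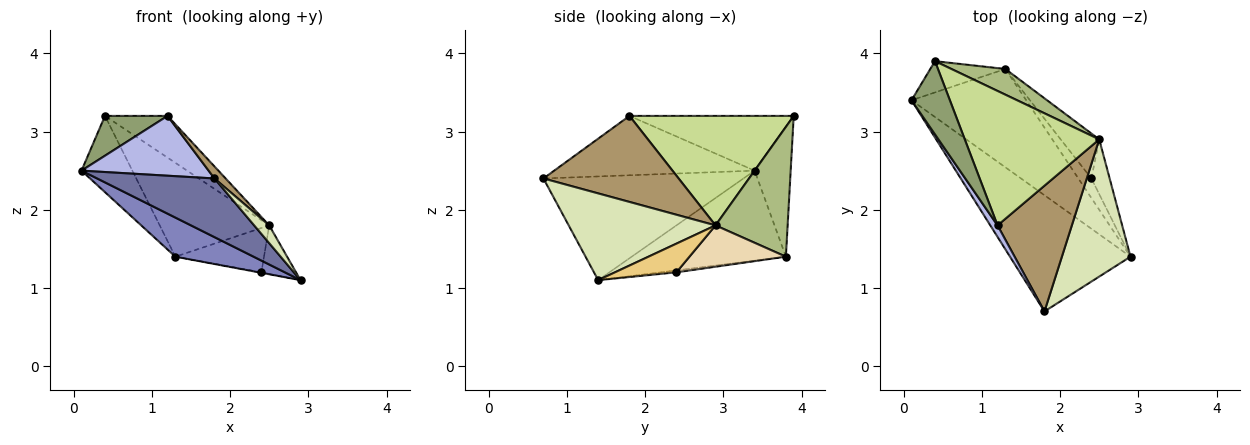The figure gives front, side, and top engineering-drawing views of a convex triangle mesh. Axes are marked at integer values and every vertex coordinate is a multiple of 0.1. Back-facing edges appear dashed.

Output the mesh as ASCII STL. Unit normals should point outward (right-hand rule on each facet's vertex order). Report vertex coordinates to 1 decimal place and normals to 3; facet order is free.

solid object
 facet normal -0.609 -0.357 -0.708
  outer loop
   vertex 1.8 0.7 2.4
   vertex 0.1 3.4 2.5
   vertex 2.9 1.4 1.1
  endloop
 endfacet
 facet normal -0.589 -0.299 -0.751
  outer loop
   vertex 1.3 3.8 1.4
   vertex 2.9 1.4 1.1
   vertex 0.1 3.4 2.5
  endloop
 endfacet
 facet normal -0.549 0.773 -0.317
  outer loop
   vertex 1.3 3.8 1.4
   vertex 0.1 3.4 2.5
   vertex 0.4 3.9 3.2
  endloop
 endfacet
 facet normal -0.840 -0.533 0.102
  outer loop
   vertex 1.2 1.8 3.2
   vertex 0.1 3.4 2.5
   vertex 1.8 0.7 2.4
  endloop
 endfacet
 facet normal -0.782 -0.298 0.548
  outer loop
   vertex 1.2 1.8 3.2
   vertex 0.4 3.9 3.2
   vertex 0.1 3.4 2.5
  endloop
 endfacet
 facet normal 0.536 0.814 0.223
  outer loop
   vertex 2.5 2.9 1.8
   vertex 1.3 3.8 1.4
   vertex 0.4 3.9 3.2
  endloop
 endfacet
 facet normal 0.614 0.234 0.754
  outer loop
   vertex 2.5 2.9 1.8
   vertex 0.4 3.9 3.2
   vertex 1.2 1.8 3.2
  endloop
 endfacet
 facet normal 0.782 -0.080 0.618
  outer loop
   vertex 2.5 2.9 1.8
   vertex 1.8 0.7 2.4
   vertex 2.9 1.4 1.1
  endloop
 endfacet
 facet normal 0.755 -0.062 0.652
  outer loop
   vertex 2.5 2.9 1.8
   vertex 1.2 1.8 3.2
   vertex 1.8 0.7 2.4
  endloop
 endfacet
 facet normal -0.148 0.025 -0.989
  outer loop
   vertex 2.4 2.4 1.2
   vertex 2.9 1.4 1.1
   vertex 1.3 3.8 1.4
  endloop
 endfacet
 facet normal 0.762 0.429 -0.485
  outer loop
   vertex 2.4 2.4 1.2
   vertex 2.5 2.9 1.8
   vertex 2.9 1.4 1.1
  endloop
 endfacet
 facet normal 0.607 0.558 -0.566
  outer loop
   vertex 2.4 2.4 1.2
   vertex 1.3 3.8 1.4
   vertex 2.5 2.9 1.8
  endloop
 endfacet
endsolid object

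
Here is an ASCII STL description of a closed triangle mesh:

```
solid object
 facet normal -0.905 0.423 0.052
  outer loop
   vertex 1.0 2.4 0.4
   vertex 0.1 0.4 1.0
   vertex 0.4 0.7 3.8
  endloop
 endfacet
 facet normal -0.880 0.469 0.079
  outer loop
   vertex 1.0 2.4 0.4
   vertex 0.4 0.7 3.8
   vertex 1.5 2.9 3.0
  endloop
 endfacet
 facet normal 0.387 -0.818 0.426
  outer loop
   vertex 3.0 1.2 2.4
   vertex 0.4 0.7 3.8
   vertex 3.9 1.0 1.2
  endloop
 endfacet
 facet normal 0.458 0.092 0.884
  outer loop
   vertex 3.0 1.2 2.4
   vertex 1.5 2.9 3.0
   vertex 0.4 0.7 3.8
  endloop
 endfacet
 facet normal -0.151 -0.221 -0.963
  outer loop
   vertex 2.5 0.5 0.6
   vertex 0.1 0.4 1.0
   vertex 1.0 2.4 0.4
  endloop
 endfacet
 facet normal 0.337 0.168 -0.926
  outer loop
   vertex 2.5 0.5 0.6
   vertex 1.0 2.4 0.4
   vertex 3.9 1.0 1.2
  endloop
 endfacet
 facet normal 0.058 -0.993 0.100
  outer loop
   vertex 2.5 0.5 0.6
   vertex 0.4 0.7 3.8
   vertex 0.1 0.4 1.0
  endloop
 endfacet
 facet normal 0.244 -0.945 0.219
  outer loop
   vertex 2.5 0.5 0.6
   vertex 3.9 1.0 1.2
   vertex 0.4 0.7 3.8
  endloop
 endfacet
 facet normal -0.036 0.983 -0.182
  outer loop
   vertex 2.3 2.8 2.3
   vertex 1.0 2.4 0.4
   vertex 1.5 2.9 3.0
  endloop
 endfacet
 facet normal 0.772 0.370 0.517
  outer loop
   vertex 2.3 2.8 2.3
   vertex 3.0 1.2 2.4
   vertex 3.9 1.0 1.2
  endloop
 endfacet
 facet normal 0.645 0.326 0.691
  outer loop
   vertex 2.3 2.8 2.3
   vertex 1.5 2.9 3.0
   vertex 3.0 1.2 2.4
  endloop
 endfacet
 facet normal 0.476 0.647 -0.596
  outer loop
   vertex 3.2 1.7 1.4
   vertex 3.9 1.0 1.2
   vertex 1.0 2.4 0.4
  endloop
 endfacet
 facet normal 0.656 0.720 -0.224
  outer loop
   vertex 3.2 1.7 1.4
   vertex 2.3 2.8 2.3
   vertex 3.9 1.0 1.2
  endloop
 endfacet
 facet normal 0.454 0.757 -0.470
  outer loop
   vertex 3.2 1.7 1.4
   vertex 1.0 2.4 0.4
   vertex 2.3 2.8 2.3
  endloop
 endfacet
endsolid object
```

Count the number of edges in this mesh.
21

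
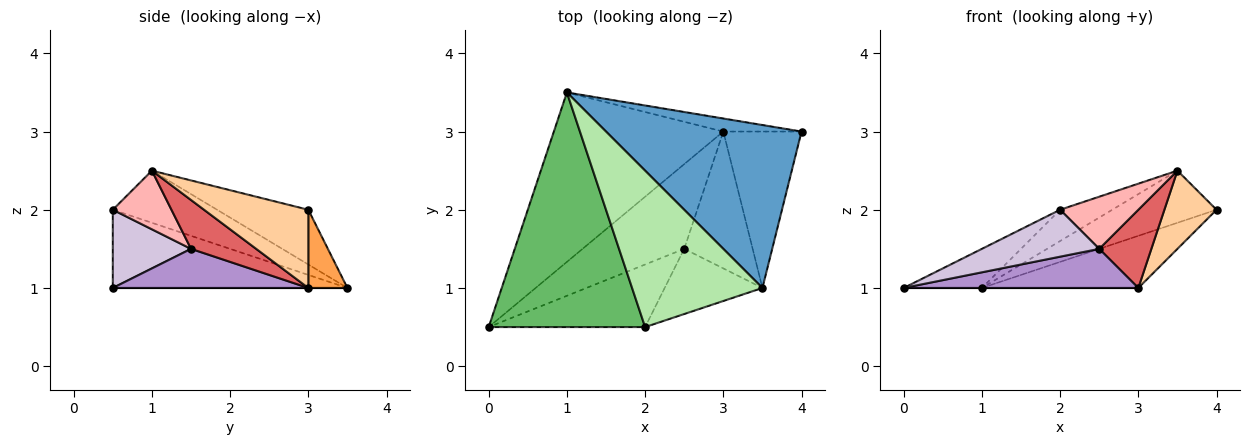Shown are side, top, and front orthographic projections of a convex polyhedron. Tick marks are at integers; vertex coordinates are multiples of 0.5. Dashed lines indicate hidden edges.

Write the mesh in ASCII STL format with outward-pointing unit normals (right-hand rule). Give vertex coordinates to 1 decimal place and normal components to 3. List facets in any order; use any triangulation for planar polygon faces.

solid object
 facet normal -0.258 0.294 0.920
  outer loop
   vertex 3.5 1.0 2.5
   vertex 4.0 3.0 2.0
   vertex 1.0 3.5 1.0
  endloop
 endfacet
 facet normal 0.000 0.000 -1.000
  outer loop
   vertex 3.0 3.0 1.0
   vertex 0.0 0.5 1.0
   vertex 1.0 3.5 1.0
  endloop
 endfacet
 facet normal 0.236 0.943 -0.236
  outer loop
   vertex 3.0 3.0 1.0
   vertex 1.0 3.5 1.0
   vertex 4.0 3.0 2.0
  endloop
 endfacet
 facet normal 0.667 -0.333 -0.667
  outer loop
   vertex 3.0 3.0 1.0
   vertex 4.0 3.0 2.0
   vertex 3.5 1.0 2.5
  endloop
 endfacet
 facet normal -0.442 0.147 0.885
  outer loop
   vertex 2.0 0.5 2.0
   vertex 1.0 3.5 1.0
   vertex 0.0 0.5 1.0
  endloop
 endfacet
 facet normal -0.365 0.183 0.913
  outer loop
   vertex 2.0 0.5 2.0
   vertex 3.5 1.0 2.5
   vertex 1.0 3.5 1.0
  endloop
 endfacet
 facet normal 0.527 -0.422 -0.738
  outer loop
   vertex 2.5 1.5 1.5
   vertex 3.0 3.0 1.0
   vertex 3.5 1.0 2.5
  endloop
 endfacet
 facet normal 0.424 -0.566 -0.707
  outer loop
   vertex 2.5 1.5 1.5
   vertex 3.5 1.0 2.5
   vertex 2.0 0.5 2.0
  endloop
 endfacet
 facet normal 0.330 -0.396 -0.857
  outer loop
   vertex 2.5 1.5 1.5
   vertex 0.0 0.5 1.0
   vertex 3.0 3.0 1.0
  endloop
 endfacet
 facet normal 0.371 -0.557 -0.743
  outer loop
   vertex 2.5 1.5 1.5
   vertex 2.0 0.5 2.0
   vertex 0.0 0.5 1.0
  endloop
 endfacet
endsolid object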